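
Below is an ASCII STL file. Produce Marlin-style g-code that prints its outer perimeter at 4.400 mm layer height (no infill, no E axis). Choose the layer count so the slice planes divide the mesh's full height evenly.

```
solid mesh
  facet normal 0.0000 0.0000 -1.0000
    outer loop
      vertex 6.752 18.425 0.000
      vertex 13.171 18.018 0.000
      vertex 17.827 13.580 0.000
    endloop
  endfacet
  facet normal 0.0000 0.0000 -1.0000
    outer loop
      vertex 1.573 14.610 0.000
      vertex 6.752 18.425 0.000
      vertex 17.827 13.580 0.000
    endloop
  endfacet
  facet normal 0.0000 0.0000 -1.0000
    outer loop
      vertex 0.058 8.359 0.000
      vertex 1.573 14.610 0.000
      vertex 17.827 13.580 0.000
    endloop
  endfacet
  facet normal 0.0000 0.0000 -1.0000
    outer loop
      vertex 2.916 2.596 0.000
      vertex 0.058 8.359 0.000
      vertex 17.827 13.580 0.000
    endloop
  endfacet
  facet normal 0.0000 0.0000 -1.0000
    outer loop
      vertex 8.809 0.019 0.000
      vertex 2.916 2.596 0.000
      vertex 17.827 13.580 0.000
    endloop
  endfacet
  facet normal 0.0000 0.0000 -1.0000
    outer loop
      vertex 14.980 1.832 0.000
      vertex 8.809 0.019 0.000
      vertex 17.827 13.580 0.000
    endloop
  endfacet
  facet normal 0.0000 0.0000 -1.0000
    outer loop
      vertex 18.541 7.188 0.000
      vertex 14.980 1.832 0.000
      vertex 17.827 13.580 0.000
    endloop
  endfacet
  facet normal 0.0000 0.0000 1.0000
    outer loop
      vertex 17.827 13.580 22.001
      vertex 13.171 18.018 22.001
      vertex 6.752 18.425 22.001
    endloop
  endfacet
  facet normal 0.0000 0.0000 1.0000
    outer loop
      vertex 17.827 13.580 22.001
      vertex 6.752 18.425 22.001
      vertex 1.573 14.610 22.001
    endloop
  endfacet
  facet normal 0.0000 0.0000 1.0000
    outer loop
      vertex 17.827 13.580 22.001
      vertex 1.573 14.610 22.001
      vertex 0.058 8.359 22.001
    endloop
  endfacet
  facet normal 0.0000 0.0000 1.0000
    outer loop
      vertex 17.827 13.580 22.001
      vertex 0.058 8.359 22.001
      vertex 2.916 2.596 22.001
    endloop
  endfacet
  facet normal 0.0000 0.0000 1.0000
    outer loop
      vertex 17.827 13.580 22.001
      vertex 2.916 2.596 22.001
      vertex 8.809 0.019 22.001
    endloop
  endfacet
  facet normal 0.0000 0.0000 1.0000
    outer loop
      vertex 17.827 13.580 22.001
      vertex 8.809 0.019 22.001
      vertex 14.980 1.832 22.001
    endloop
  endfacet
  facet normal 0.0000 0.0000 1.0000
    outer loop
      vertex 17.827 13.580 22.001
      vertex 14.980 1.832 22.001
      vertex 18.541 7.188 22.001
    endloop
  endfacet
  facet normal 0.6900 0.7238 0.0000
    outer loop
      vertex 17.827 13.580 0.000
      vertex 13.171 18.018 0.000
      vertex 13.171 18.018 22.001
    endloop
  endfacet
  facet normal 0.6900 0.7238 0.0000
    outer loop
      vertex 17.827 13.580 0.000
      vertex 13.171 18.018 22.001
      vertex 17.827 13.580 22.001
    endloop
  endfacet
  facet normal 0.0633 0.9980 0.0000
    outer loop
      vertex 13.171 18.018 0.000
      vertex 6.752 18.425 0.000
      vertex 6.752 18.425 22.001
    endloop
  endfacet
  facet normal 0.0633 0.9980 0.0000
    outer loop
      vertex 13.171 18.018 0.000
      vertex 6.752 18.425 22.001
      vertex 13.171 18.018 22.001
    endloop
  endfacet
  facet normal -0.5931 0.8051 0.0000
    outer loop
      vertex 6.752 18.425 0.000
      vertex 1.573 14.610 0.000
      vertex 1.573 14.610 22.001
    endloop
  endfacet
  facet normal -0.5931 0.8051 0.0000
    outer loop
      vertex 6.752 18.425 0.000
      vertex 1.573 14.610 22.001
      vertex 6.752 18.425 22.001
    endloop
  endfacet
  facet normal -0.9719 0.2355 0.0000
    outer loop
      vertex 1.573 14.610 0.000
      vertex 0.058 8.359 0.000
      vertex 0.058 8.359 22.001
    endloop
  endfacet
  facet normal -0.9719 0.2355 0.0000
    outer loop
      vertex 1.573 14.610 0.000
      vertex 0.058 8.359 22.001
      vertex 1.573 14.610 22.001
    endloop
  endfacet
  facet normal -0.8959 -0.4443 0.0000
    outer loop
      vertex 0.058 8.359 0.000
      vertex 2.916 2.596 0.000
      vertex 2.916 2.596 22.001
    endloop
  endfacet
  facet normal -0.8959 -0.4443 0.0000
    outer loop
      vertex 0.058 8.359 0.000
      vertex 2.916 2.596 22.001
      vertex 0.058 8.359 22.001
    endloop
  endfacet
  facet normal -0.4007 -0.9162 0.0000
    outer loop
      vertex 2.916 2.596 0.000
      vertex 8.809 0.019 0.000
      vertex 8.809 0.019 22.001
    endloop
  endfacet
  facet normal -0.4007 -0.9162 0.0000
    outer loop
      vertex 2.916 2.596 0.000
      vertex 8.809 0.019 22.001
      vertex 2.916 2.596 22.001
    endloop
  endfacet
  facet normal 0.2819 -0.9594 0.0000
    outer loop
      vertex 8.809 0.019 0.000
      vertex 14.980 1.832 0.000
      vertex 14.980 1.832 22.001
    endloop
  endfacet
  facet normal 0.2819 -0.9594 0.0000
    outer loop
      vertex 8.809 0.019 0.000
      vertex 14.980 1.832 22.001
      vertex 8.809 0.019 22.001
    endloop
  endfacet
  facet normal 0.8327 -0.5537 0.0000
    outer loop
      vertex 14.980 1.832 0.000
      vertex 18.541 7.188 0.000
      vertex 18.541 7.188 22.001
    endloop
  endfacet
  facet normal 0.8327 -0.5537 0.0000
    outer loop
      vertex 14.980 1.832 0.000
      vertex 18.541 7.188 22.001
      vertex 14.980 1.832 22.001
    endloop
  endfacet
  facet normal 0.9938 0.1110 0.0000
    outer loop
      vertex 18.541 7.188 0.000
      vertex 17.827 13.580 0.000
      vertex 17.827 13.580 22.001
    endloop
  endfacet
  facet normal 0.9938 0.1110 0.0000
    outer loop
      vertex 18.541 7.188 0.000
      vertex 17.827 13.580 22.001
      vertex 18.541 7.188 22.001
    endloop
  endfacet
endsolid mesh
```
; perimeter-only toolpath
G21 ; units = mm
G90 ; absolute positioning
G28 ; home
; layer 1
G0 Z4.400
G0 X17.827 Y13.580
G1 X13.171 Y18.018
G1 X6.752 Y18.425
G1 X1.573 Y14.610
G1 X0.058 Y8.359
G1 X2.916 Y2.596
G1 X8.809 Y0.019
G1 X14.980 Y1.832
G1 X18.541 Y7.188
G1 X17.827 Y13.580
; layer 2
G0 Z8.800
G0 X17.827 Y13.580
G1 X13.171 Y18.018
G1 X6.752 Y18.425
G1 X1.573 Y14.610
G1 X0.058 Y8.359
G1 X2.916 Y2.596
G1 X8.809 Y0.019
G1 X14.980 Y1.832
G1 X18.541 Y7.188
G1 X17.827 Y13.580
; layer 3
G0 Z13.201
G0 X17.827 Y13.580
G1 X13.171 Y18.018
G1 X6.752 Y18.425
G1 X1.573 Y14.610
G1 X0.058 Y8.359
G1 X2.916 Y2.596
G1 X8.809 Y0.019
G1 X14.980 Y1.832
G1 X18.541 Y7.188
G1 X17.827 Y13.580
; layer 4
G0 Z17.601
G0 X17.827 Y13.580
G1 X13.171 Y18.018
G1 X6.752 Y18.425
G1 X1.573 Y14.610
G1 X0.058 Y8.359
G1 X2.916 Y2.596
G1 X8.809 Y0.019
G1 X14.980 Y1.832
G1 X18.541 Y7.188
G1 X17.827 Y13.580
; layer 5
G0 Z22.001
G0 X17.827 Y13.580
G1 X13.171 Y18.018
G1 X6.752 Y18.425
G1 X1.573 Y14.610
G1 X0.058 Y8.359
G1 X2.916 Y2.596
G1 X8.809 Y0.019
G1 X14.980 Y1.832
G1 X18.541 Y7.188
G1 X17.827 Y13.580
M2 ; end

The solid is a regular 9-sided prism (a cylinder approximated with 9 flat sides), circumscribed radius ≈ 9.4 mm, height ≈ 22 mm. Slicing at Δz = 4.400 mm — 5 equal slices spanning the solid's height, so layer i sits at z = i·h/5 — gives 5 non-empty perimeters. Each is a 9-segment closed polygon; G0 lifts to the layer z and rapids to the start vertex, then G1 traces the edges.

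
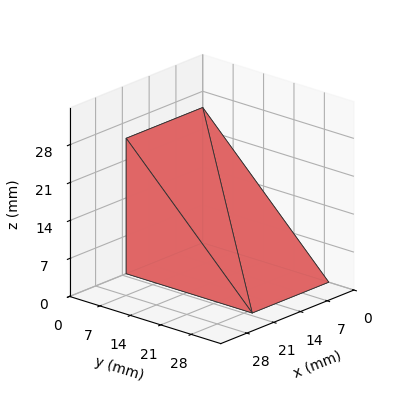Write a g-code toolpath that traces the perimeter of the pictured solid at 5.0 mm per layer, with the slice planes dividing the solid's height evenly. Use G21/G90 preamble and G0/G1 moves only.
Reading the render: the shape is a wedge (ramp): 20 × 29 mm base, rising to 25 mm along the y=0 edge and sloping linearly to z=0 at y=29 (dimensions read to the nearest mm from the axis ticks). For the g-code, the solid's height is divided into equal slices at the stated Δz and each level perimeter traced with G1 moves after a G0 lift.

; perimeter-only toolpath
G21 ; units = mm
G90 ; absolute positioning
G28 ; home
; layer 1
G0 Z5.0
G0 X0.0 Y0.0
G1 X20.0 Y0.0
G1 X20.0 Y23.2
G1 X0.0 Y23.2
G1 X0.0 Y0.0
; layer 2
G0 Z10.0
G0 X0.0 Y0.0
G1 X20.0 Y0.0
G1 X20.0 Y17.4
G1 X0.0 Y17.4
G1 X0.0 Y0.0
; layer 3
G0 Z15.0
G0 X0.0 Y0.0
G1 X20.0 Y0.0
G1 X20.0 Y11.6
G1 X0.0 Y11.6
G1 X0.0 Y0.0
; layer 4
G0 Z20.0
G0 X0.0 Y0.0
G1 X20.0 Y0.0
G1 X20.0 Y5.8
G1 X0.0 Y5.8
G1 X0.0 Y0.0
M2 ; end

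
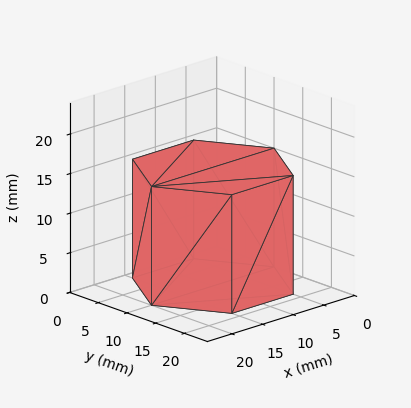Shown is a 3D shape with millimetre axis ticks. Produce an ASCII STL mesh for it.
Reading the render: the shape is a regular 6-sided prism (a cylinder approximated with 6 flat sides), circumscribed radius ≈ 10 mm, height ≈ 15 mm (dimensions read to the nearest mm from the axis ticks). For the STL, each face is triangulated and given an outward normal.

solid part
  facet normal 0.0000 0.0000 -1.0000
    outer loop
      vertex 5.00 18.66 0.00
      vertex 15.00 18.66 0.00
      vertex 20.00 10.00 0.00
    endloop
  endfacet
  facet normal 0.0000 0.0000 -1.0000
    outer loop
      vertex 0.00 10.00 0.00
      vertex 5.00 18.66 0.00
      vertex 20.00 10.00 0.00
    endloop
  endfacet
  facet normal 0.0000 0.0000 -1.0000
    outer loop
      vertex 5.00 1.34 0.00
      vertex 0.00 10.00 0.00
      vertex 20.00 10.00 0.00
    endloop
  endfacet
  facet normal 0.0000 0.0000 -1.0000
    outer loop
      vertex 15.00 1.34 0.00
      vertex 5.00 1.34 0.00
      vertex 20.00 10.00 0.00
    endloop
  endfacet
  facet normal 0.0000 0.0000 1.0000
    outer loop
      vertex 20.00 10.00 15.00
      vertex 15.00 18.66 15.00
      vertex 5.00 18.66 15.00
    endloop
  endfacet
  facet normal 0.0000 0.0000 1.0000
    outer loop
      vertex 20.00 10.00 15.00
      vertex 5.00 18.66 15.00
      vertex 0.00 10.00 15.00
    endloop
  endfacet
  facet normal 0.0000 0.0000 1.0000
    outer loop
      vertex 20.00 10.00 15.00
      vertex 0.00 10.00 15.00
      vertex 5.00 1.34 15.00
    endloop
  endfacet
  facet normal 0.0000 0.0000 1.0000
    outer loop
      vertex 20.00 10.00 15.00
      vertex 5.00 1.34 15.00
      vertex 15.00 1.34 15.00
    endloop
  endfacet
  facet normal 0.8660 0.5000 0.0000
    outer loop
      vertex 20.00 10.00 0.00
      vertex 15.00 18.66 0.00
      vertex 15.00 18.66 15.00
    endloop
  endfacet
  facet normal 0.8660 0.5000 0.0000
    outer loop
      vertex 20.00 10.00 0.00
      vertex 15.00 18.66 15.00
      vertex 20.00 10.00 15.00
    endloop
  endfacet
  facet normal 0.0000 1.0000 0.0000
    outer loop
      vertex 15.00 18.66 0.00
      vertex 5.00 18.66 0.00
      vertex 5.00 18.66 15.00
    endloop
  endfacet
  facet normal 0.0000 1.0000 0.0000
    outer loop
      vertex 15.00 18.66 0.00
      vertex 5.00 18.66 15.00
      vertex 15.00 18.66 15.00
    endloop
  endfacet
  facet normal -0.8660 0.5000 0.0000
    outer loop
      vertex 5.00 18.66 0.00
      vertex 0.00 10.00 0.00
      vertex 0.00 10.00 15.00
    endloop
  endfacet
  facet normal -0.8660 0.5000 0.0000
    outer loop
      vertex 5.00 18.66 0.00
      vertex 0.00 10.00 15.00
      vertex 5.00 18.66 15.00
    endloop
  endfacet
  facet normal -0.8660 -0.5000 0.0000
    outer loop
      vertex 0.00 10.00 0.00
      vertex 5.00 1.34 0.00
      vertex 5.00 1.34 15.00
    endloop
  endfacet
  facet normal -0.8660 -0.5000 0.0000
    outer loop
      vertex 0.00 10.00 0.00
      vertex 5.00 1.34 15.00
      vertex 0.00 10.00 15.00
    endloop
  endfacet
  facet normal 0.0000 -1.0000 0.0000
    outer loop
      vertex 5.00 1.34 0.00
      vertex 15.00 1.34 0.00
      vertex 15.00 1.34 15.00
    endloop
  endfacet
  facet normal 0.0000 -1.0000 0.0000
    outer loop
      vertex 5.00 1.34 0.00
      vertex 15.00 1.34 15.00
      vertex 5.00 1.34 15.00
    endloop
  endfacet
  facet normal 0.8660 -0.5000 0.0000
    outer loop
      vertex 15.00 1.34 0.00
      vertex 20.00 10.00 0.00
      vertex 20.00 10.00 15.00
    endloop
  endfacet
  facet normal 0.8660 -0.5000 0.0000
    outer loop
      vertex 15.00 1.34 0.00
      vertex 20.00 10.00 15.00
      vertex 15.00 1.34 15.00
    endloop
  endfacet
endsolid part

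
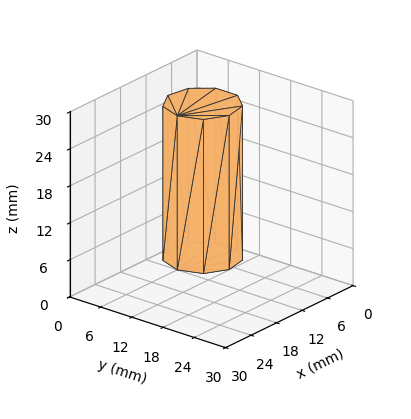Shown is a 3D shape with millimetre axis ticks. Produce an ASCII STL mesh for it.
Reading the render: the shape is a regular 9-sided prism (a cylinder approximated with 9 flat sides), circumscribed radius ≈ 6 mm, height ≈ 25 mm (dimensions read to the nearest mm from the axis ticks). For the STL, each face is triangulated and given an outward normal.

solid part
  facet normal 0.0000 0.0000 -1.0000
    outer loop
      vertex 7.0 11.9 0.0
      vertex 10.6 9.9 0.0
      vertex 12.0 6.0 0.0
    endloop
  endfacet
  facet normal 0.0000 0.0000 -1.0000
    outer loop
      vertex 3.0 11.2 0.0
      vertex 7.0 11.9 0.0
      vertex 12.0 6.0 0.0
    endloop
  endfacet
  facet normal 0.0000 0.0000 -1.0000
    outer loop
      vertex 0.4 8.1 0.0
      vertex 3.0 11.2 0.0
      vertex 12.0 6.0 0.0
    endloop
  endfacet
  facet normal 0.0000 0.0000 -1.0000
    outer loop
      vertex 0.4 3.9 0.0
      vertex 0.4 8.1 0.0
      vertex 12.0 6.0 0.0
    endloop
  endfacet
  facet normal 0.0000 0.0000 -1.0000
    outer loop
      vertex 3.0 0.8 0.0
      vertex 0.4 3.9 0.0
      vertex 12.0 6.0 0.0
    endloop
  endfacet
  facet normal 0.0000 0.0000 -1.0000
    outer loop
      vertex 7.0 0.1 0.0
      vertex 3.0 0.8 0.0
      vertex 12.0 6.0 0.0
    endloop
  endfacet
  facet normal 0.0000 0.0000 -1.0000
    outer loop
      vertex 10.6 2.1 0.0
      vertex 7.0 0.1 0.0
      vertex 12.0 6.0 0.0
    endloop
  endfacet
  facet normal 0.0000 0.0000 1.0000
    outer loop
      vertex 12.0 6.0 25.0
      vertex 10.6 9.9 25.0
      vertex 7.0 11.9 25.0
    endloop
  endfacet
  facet normal 0.0000 0.0000 1.0000
    outer loop
      vertex 12.0 6.0 25.0
      vertex 7.0 11.9 25.0
      vertex 3.0 11.2 25.0
    endloop
  endfacet
  facet normal 0.0000 0.0000 1.0000
    outer loop
      vertex 12.0 6.0 25.0
      vertex 3.0 11.2 25.0
      vertex 0.4 8.1 25.0
    endloop
  endfacet
  facet normal 0.0000 0.0000 1.0000
    outer loop
      vertex 12.0 6.0 25.0
      vertex 0.4 8.1 25.0
      vertex 0.4 3.9 25.0
    endloop
  endfacet
  facet normal 0.0000 0.0000 1.0000
    outer loop
      vertex 12.0 6.0 25.0
      vertex 0.4 3.9 25.0
      vertex 3.0 0.8 25.0
    endloop
  endfacet
  facet normal 0.0000 0.0000 1.0000
    outer loop
      vertex 12.0 6.0 25.0
      vertex 3.0 0.8 25.0
      vertex 7.0 0.1 25.0
    endloop
  endfacet
  facet normal 0.0000 0.0000 1.0000
    outer loop
      vertex 12.0 6.0 25.0
      vertex 7.0 0.1 25.0
      vertex 10.6 2.1 25.0
    endloop
  endfacet
  facet normal 0.9412 0.3379 0.0000
    outer loop
      vertex 12.0 6.0 0.0
      vertex 10.6 9.9 0.0
      vertex 10.6 9.9 25.0
    endloop
  endfacet
  facet normal 0.9412 0.3379 0.0000
    outer loop
      vertex 12.0 6.0 0.0
      vertex 10.6 9.9 25.0
      vertex 12.0 6.0 25.0
    endloop
  endfacet
  facet normal 0.4856 0.8742 0.0000
    outer loop
      vertex 10.6 9.9 0.0
      vertex 7.0 11.9 0.0
      vertex 7.0 11.9 25.0
    endloop
  endfacet
  facet normal 0.4856 0.8742 0.0000
    outer loop
      vertex 10.6 9.9 0.0
      vertex 7.0 11.9 25.0
      vertex 10.6 9.9 25.0
    endloop
  endfacet
  facet normal -0.1724 0.9850 0.0000
    outer loop
      vertex 7.0 11.9 0.0
      vertex 3.0 11.2 0.0
      vertex 3.0 11.2 25.0
    endloop
  endfacet
  facet normal -0.1724 0.9850 0.0000
    outer loop
      vertex 7.0 11.9 0.0
      vertex 3.0 11.2 25.0
      vertex 7.0 11.9 25.0
    endloop
  endfacet
  facet normal -0.7662 0.6426 0.0000
    outer loop
      vertex 3.0 11.2 0.0
      vertex 0.4 8.1 0.0
      vertex 0.4 8.1 25.0
    endloop
  endfacet
  facet normal -0.7662 0.6426 0.0000
    outer loop
      vertex 3.0 11.2 0.0
      vertex 0.4 8.1 25.0
      vertex 3.0 11.2 25.0
    endloop
  endfacet
  facet normal -1.0000 0.0000 0.0000
    outer loop
      vertex 0.4 8.1 0.0
      vertex 0.4 3.9 0.0
      vertex 0.4 3.9 25.0
    endloop
  endfacet
  facet normal -1.0000 0.0000 0.0000
    outer loop
      vertex 0.4 8.1 0.0
      vertex 0.4 3.9 25.0
      vertex 0.4 8.1 25.0
    endloop
  endfacet
  facet normal -0.7662 -0.6426 0.0000
    outer loop
      vertex 0.4 3.9 0.0
      vertex 3.0 0.8 0.0
      vertex 3.0 0.8 25.0
    endloop
  endfacet
  facet normal -0.7662 -0.6426 0.0000
    outer loop
      vertex 0.4 3.9 0.0
      vertex 3.0 0.8 25.0
      vertex 0.4 3.9 25.0
    endloop
  endfacet
  facet normal -0.1724 -0.9850 0.0000
    outer loop
      vertex 3.0 0.8 0.0
      vertex 7.0 0.1 0.0
      vertex 7.0 0.1 25.0
    endloop
  endfacet
  facet normal -0.1724 -0.9850 0.0000
    outer loop
      vertex 3.0 0.8 0.0
      vertex 7.0 0.1 25.0
      vertex 3.0 0.8 25.0
    endloop
  endfacet
  facet normal 0.4856 -0.8742 0.0000
    outer loop
      vertex 7.0 0.1 0.0
      vertex 10.6 2.1 0.0
      vertex 10.6 2.1 25.0
    endloop
  endfacet
  facet normal 0.4856 -0.8742 0.0000
    outer loop
      vertex 7.0 0.1 0.0
      vertex 10.6 2.1 25.0
      vertex 7.0 0.1 25.0
    endloop
  endfacet
  facet normal 0.9412 -0.3379 0.0000
    outer loop
      vertex 10.6 2.1 0.0
      vertex 12.0 6.0 0.0
      vertex 12.0 6.0 25.0
    endloop
  endfacet
  facet normal 0.9412 -0.3379 0.0000
    outer loop
      vertex 10.6 2.1 0.0
      vertex 12.0 6.0 25.0
      vertex 10.6 2.1 25.0
    endloop
  endfacet
endsolid part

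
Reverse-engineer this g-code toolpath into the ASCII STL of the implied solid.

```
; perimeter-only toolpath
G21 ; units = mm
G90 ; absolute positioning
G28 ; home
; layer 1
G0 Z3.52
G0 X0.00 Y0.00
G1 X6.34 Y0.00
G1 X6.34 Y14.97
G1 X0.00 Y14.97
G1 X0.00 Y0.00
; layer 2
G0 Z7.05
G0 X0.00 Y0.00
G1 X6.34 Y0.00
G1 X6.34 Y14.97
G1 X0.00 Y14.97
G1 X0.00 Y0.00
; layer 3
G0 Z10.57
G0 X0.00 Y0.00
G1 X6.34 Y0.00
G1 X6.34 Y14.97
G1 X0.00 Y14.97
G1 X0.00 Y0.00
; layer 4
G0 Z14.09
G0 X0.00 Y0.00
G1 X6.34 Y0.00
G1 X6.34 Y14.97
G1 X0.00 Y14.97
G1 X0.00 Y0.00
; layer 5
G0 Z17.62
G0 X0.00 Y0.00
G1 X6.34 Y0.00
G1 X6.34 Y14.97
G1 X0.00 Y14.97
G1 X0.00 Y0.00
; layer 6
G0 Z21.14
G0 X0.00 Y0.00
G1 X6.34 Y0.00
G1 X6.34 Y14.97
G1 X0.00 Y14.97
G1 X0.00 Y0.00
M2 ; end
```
solid part
  facet normal 0.0000 0.0000 -1.0000
    outer loop
      vertex 6.34 14.97 0.00
      vertex 6.34 0.00 0.00
      vertex 0.00 0.00 0.00
    endloop
  endfacet
  facet normal 0.0000 0.0000 -1.0000
    outer loop
      vertex 0.00 14.97 0.00
      vertex 6.34 14.97 0.00
      vertex 0.00 0.00 0.00
    endloop
  endfacet
  facet normal 0.0000 0.0000 1.0000
    outer loop
      vertex 0.00 0.00 21.14
      vertex 6.34 0.00 21.14
      vertex 6.34 14.97 21.14
    endloop
  endfacet
  facet normal 0.0000 0.0000 1.0000
    outer loop
      vertex 0.00 0.00 21.14
      vertex 6.34 14.97 21.14
      vertex 0.00 14.97 21.14
    endloop
  endfacet
  facet normal 0.0000 -1.0000 0.0000
    outer loop
      vertex 0.00 0.00 0.00
      vertex 6.34 0.00 0.00
      vertex 6.34 0.00 21.14
    endloop
  endfacet
  facet normal 0.0000 -1.0000 0.0000
    outer loop
      vertex 0.00 0.00 0.00
      vertex 6.34 0.00 21.14
      vertex 0.00 0.00 21.14
    endloop
  endfacet
  facet normal 0.0000 1.0000 0.0000
    outer loop
      vertex 6.34 14.97 21.14
      vertex 6.34 14.97 0.00
      vertex 0.00 14.97 0.00
    endloop
  endfacet
  facet normal 0.0000 1.0000 0.0000
    outer loop
      vertex 0.00 14.97 21.14
      vertex 6.34 14.97 21.14
      vertex 0.00 14.97 0.00
    endloop
  endfacet
  facet normal -1.0000 0.0000 0.0000
    outer loop
      vertex 0.00 14.97 21.14
      vertex 0.00 14.97 0.00
      vertex 0.00 0.00 0.00
    endloop
  endfacet
  facet normal -1.0000 0.0000 0.0000
    outer loop
      vertex 0.00 0.00 21.14
      vertex 0.00 14.97 21.14
      vertex 0.00 0.00 0.00
    endloop
  endfacet
  facet normal 1.0000 0.0000 0.0000
    outer loop
      vertex 6.34 0.00 0.00
      vertex 6.34 14.97 0.00
      vertex 6.34 14.97 21.14
    endloop
  endfacet
  facet normal 1.0000 0.0000 0.0000
    outer loop
      vertex 6.34 0.00 0.00
      vertex 6.34 14.97 21.14
      vertex 6.34 0.00 21.14
    endloop
  endfacet
endsolid part

The G0 Z moves step by Δz≈3.52 mm. Every layer's G1 loop is the same polygon, so the solid is a straight extrusion of it from z=0 to z≈21.1. Closing with flat bottom and top caps and triangulating gives 12 facets — a rectangular box, roughly 6.34 × 15 mm footprint and 21.1 mm tall.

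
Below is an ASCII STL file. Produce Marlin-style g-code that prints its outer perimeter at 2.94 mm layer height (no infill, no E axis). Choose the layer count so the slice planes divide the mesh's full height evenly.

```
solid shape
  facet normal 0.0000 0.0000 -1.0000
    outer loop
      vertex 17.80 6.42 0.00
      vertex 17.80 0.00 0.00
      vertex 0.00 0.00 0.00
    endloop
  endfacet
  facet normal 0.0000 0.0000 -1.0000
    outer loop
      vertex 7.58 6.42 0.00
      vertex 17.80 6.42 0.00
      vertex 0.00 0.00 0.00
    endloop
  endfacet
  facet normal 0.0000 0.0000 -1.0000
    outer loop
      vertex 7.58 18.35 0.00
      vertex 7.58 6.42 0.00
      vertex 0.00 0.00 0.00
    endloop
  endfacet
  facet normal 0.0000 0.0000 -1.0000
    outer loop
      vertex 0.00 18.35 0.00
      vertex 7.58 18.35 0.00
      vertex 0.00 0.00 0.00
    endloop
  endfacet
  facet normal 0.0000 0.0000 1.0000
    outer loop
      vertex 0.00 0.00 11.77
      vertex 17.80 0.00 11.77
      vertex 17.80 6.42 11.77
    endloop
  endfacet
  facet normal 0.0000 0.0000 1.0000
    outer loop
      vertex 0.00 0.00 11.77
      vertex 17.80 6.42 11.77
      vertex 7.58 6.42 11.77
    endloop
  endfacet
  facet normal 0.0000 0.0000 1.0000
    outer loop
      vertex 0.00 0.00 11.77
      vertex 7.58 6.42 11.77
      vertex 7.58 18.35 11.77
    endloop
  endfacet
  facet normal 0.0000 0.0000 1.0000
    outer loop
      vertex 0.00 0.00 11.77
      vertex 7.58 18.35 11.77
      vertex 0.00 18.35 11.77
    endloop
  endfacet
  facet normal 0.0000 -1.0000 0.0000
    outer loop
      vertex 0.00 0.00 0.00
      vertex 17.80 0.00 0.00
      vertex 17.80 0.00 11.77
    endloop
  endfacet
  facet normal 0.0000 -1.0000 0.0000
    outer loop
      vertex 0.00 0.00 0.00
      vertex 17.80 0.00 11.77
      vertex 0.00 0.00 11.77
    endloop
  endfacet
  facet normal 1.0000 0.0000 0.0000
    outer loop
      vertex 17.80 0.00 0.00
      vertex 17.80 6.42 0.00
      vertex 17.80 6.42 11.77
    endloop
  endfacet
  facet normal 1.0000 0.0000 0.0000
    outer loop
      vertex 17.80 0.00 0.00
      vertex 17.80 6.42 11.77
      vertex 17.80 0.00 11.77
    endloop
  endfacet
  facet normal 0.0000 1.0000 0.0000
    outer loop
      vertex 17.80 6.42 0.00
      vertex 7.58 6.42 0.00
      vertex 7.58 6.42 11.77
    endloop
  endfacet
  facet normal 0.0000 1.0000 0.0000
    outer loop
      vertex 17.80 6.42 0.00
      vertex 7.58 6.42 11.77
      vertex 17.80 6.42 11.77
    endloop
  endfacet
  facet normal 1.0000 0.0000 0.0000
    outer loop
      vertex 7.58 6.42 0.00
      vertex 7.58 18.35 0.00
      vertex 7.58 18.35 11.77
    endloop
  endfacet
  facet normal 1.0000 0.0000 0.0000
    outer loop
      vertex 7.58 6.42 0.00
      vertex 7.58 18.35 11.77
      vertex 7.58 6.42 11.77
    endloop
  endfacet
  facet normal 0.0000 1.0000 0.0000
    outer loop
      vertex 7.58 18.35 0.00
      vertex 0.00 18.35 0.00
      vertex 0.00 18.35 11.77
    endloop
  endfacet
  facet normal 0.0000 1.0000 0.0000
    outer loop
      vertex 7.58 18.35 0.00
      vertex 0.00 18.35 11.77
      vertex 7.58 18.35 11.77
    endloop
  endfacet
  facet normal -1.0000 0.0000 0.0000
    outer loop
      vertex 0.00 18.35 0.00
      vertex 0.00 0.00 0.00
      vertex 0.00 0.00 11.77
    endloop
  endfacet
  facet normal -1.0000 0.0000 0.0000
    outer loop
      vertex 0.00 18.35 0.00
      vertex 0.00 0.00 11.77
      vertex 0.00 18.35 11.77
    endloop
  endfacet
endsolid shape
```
; perimeter-only toolpath
G21 ; units = mm
G90 ; absolute positioning
G28 ; home
; layer 1
G0 Z2.94
G0 X0.00 Y0.00
G1 X17.80 Y0.00
G1 X17.80 Y6.42
G1 X7.58 Y6.42
G1 X7.58 Y18.35
G1 X0.00 Y18.35
G1 X0.00 Y0.00
; layer 2
G0 Z5.88
G0 X0.00 Y0.00
G1 X17.80 Y0.00
G1 X17.80 Y6.42
G1 X7.58 Y6.42
G1 X7.58 Y18.35
G1 X0.00 Y18.35
G1 X0.00 Y0.00
; layer 3
G0 Z8.83
G0 X0.00 Y0.00
G1 X17.80 Y0.00
G1 X17.80 Y6.42
G1 X7.58 Y6.42
G1 X7.58 Y18.35
G1 X0.00 Y18.35
G1 X0.00 Y0.00
; layer 4
G0 Z11.77
G0 X0.00 Y0.00
G1 X17.80 Y0.00
G1 X17.80 Y6.42
G1 X7.58 Y6.42
G1 X7.58 Y18.35
G1 X0.00 Y18.35
G1 X0.00 Y0.00
M2 ; end

The solid is an L-shaped prism: outer 17.8 × 18.4 mm, arm thicknesses ≈ 6.42 mm (horizontal) and 7.58 mm (vertical), extruded 11.8 mm in z. Slicing at Δz = 2.94 mm — 4 equal slices spanning the solid's height, so layer i sits at z = i·h/4 — gives 4 non-empty perimeters. Each is a 6-segment closed polygon; G0 lifts to the layer z and rapids to the start vertex, then G1 traces the edges.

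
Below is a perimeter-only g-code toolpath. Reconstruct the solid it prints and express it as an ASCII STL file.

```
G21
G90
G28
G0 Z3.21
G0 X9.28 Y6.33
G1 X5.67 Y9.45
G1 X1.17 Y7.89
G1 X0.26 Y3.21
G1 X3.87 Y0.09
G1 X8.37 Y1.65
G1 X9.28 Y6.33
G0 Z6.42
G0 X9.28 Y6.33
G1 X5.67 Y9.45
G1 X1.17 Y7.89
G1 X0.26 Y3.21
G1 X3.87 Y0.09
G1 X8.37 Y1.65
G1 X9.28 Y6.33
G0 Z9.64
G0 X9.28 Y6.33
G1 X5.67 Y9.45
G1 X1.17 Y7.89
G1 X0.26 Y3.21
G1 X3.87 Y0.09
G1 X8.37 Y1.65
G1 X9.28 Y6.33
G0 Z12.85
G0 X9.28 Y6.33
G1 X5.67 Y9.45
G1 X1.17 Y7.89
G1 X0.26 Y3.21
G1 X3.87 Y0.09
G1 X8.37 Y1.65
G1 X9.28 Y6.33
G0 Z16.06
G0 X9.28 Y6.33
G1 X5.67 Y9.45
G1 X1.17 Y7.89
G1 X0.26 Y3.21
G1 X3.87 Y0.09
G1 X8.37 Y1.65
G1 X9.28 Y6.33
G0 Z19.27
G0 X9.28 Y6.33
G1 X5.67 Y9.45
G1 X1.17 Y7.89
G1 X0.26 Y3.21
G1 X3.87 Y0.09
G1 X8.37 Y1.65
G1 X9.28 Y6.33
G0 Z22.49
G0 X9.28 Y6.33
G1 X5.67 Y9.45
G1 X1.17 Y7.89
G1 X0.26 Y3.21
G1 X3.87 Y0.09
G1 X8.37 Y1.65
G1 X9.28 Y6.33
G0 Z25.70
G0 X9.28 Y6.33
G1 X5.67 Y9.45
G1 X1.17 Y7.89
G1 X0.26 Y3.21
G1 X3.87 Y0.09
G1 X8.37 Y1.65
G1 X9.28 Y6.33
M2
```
solid part
  facet normal 0.0000 0.0000 -1.0000
    outer loop
      vertex 1.17 7.89 0.00
      vertex 5.67 9.45 0.00
      vertex 9.28 6.33 0.00
    endloop
  endfacet
  facet normal 0.0000 0.0000 -1.0000
    outer loop
      vertex 0.26 3.21 0.00
      vertex 1.17 7.89 0.00
      vertex 9.28 6.33 0.00
    endloop
  endfacet
  facet normal 0.0000 0.0000 -1.0000
    outer loop
      vertex 3.87 0.09 0.00
      vertex 0.26 3.21 0.00
      vertex 9.28 6.33 0.00
    endloop
  endfacet
  facet normal 0.0000 0.0000 -1.0000
    outer loop
      vertex 8.37 1.65 0.00
      vertex 3.87 0.09 0.00
      vertex 9.28 6.33 0.00
    endloop
  endfacet
  facet normal 0.0000 0.0000 1.0000
    outer loop
      vertex 9.28 6.33 25.70
      vertex 5.67 9.45 25.70
      vertex 1.17 7.89 25.70
    endloop
  endfacet
  facet normal 0.0000 0.0000 1.0000
    outer loop
      vertex 9.28 6.33 25.70
      vertex 1.17 7.89 25.70
      vertex 0.26 3.21 25.70
    endloop
  endfacet
  facet normal 0.0000 0.0000 1.0000
    outer loop
      vertex 9.28 6.33 25.70
      vertex 0.26 3.21 25.70
      vertex 3.87 0.09 25.70
    endloop
  endfacet
  facet normal 0.0000 0.0000 1.0000
    outer loop
      vertex 9.28 6.33 25.70
      vertex 3.87 0.09 25.70
      vertex 8.37 1.65 25.70
    endloop
  endfacet
  facet normal 0.6539 0.7566 0.0000
    outer loop
      vertex 9.28 6.33 0.00
      vertex 5.67 9.45 0.00
      vertex 5.67 9.45 25.70
    endloop
  endfacet
  facet normal 0.6539 0.7566 0.0000
    outer loop
      vertex 9.28 6.33 0.00
      vertex 5.67 9.45 25.70
      vertex 9.28 6.33 25.70
    endloop
  endfacet
  facet normal -0.3275 0.9448 0.0000
    outer loop
      vertex 5.67 9.45 0.00
      vertex 1.17 7.89 0.00
      vertex 1.17 7.89 25.70
    endloop
  endfacet
  facet normal -0.3275 0.9448 0.0000
    outer loop
      vertex 5.67 9.45 0.00
      vertex 1.17 7.89 25.70
      vertex 5.67 9.45 25.70
    endloop
  endfacet
  facet normal -0.9816 0.1909 0.0000
    outer loop
      vertex 1.17 7.89 0.00
      vertex 0.26 3.21 0.00
      vertex 0.26 3.21 25.70
    endloop
  endfacet
  facet normal -0.9816 0.1909 0.0000
    outer loop
      vertex 1.17 7.89 0.00
      vertex 0.26 3.21 25.70
      vertex 1.17 7.89 25.70
    endloop
  endfacet
  facet normal -0.6539 -0.7566 0.0000
    outer loop
      vertex 0.26 3.21 0.00
      vertex 3.87 0.09 0.00
      vertex 3.87 0.09 25.70
    endloop
  endfacet
  facet normal -0.6539 -0.7566 0.0000
    outer loop
      vertex 0.26 3.21 0.00
      vertex 3.87 0.09 25.70
      vertex 0.26 3.21 25.70
    endloop
  endfacet
  facet normal 0.3275 -0.9448 0.0000
    outer loop
      vertex 3.87 0.09 0.00
      vertex 8.37 1.65 0.00
      vertex 8.37 1.65 25.70
    endloop
  endfacet
  facet normal 0.3275 -0.9448 0.0000
    outer loop
      vertex 3.87 0.09 0.00
      vertex 8.37 1.65 25.70
      vertex 3.87 0.09 25.70
    endloop
  endfacet
  facet normal 0.9816 -0.1909 0.0000
    outer loop
      vertex 8.37 1.65 0.00
      vertex 9.28 6.33 0.00
      vertex 9.28 6.33 25.70
    endloop
  endfacet
  facet normal 0.9816 -0.1909 0.0000
    outer loop
      vertex 8.37 1.65 0.00
      vertex 9.28 6.33 25.70
      vertex 8.37 1.65 25.70
    endloop
  endfacet
endsolid part

The G0 Z moves step by Δz≈3.21 mm. Every layer's G1 loop is the same polygon, so the solid is a straight extrusion of it from z=0 to z≈25.7. Closing with flat bottom and top caps and triangulating gives 20 facets — a regular 6-sided prism (a cylinder approximated with 6 flat sides), circumscribed radius ≈ 4.77 mm, height ≈ 25.7 mm.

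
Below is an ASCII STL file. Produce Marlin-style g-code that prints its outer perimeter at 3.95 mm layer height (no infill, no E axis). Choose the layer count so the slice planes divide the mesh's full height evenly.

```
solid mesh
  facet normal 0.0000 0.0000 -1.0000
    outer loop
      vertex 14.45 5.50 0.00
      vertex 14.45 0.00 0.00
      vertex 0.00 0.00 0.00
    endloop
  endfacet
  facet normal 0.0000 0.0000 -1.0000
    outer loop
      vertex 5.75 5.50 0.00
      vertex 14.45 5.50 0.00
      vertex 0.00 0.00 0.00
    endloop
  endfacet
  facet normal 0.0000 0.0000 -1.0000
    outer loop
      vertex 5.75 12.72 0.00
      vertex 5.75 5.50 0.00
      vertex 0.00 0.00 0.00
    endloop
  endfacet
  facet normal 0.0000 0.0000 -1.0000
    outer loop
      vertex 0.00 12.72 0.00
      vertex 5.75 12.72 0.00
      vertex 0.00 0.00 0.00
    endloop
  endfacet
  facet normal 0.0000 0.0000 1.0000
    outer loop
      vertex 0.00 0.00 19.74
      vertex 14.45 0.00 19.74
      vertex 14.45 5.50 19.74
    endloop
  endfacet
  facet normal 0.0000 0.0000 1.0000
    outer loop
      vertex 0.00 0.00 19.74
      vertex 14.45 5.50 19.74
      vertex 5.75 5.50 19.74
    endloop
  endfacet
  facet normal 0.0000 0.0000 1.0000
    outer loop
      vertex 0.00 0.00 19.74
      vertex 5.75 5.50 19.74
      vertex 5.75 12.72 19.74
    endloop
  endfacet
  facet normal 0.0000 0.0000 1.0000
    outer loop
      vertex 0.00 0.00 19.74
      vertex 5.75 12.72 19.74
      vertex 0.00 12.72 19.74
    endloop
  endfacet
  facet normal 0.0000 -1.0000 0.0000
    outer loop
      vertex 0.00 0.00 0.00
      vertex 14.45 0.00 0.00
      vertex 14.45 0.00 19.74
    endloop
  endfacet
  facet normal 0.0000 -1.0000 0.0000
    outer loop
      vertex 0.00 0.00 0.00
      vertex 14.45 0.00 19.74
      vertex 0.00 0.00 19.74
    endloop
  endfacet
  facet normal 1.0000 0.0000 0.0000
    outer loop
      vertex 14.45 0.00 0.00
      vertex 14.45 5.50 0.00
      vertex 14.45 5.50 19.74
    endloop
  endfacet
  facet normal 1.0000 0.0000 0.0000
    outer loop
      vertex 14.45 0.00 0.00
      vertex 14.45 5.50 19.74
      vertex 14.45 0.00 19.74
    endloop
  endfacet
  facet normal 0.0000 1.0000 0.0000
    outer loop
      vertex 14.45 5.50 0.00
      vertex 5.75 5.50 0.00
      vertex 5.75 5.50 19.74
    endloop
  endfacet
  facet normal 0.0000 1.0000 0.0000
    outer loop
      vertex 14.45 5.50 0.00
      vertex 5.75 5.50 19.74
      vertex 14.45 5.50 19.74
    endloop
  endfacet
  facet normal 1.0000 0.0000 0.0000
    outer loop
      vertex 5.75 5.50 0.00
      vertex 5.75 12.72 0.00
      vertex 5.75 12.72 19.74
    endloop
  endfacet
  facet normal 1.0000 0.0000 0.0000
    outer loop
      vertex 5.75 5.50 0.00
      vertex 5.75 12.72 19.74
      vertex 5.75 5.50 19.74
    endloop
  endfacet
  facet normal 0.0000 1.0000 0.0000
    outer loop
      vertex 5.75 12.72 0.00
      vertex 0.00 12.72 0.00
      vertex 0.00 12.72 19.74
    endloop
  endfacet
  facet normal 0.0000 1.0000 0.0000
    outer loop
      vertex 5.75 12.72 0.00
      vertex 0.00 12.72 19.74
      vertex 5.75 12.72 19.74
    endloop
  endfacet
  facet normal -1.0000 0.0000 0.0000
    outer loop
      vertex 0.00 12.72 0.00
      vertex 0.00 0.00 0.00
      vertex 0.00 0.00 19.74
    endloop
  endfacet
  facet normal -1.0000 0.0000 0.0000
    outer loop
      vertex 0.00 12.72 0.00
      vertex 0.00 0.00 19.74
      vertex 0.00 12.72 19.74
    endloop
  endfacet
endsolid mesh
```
; perimeter-only toolpath
G21 ; units = mm
G90 ; absolute positioning
G28 ; home
; layer 1
G0 Z3.95
G0 X0.00 Y0.00
G1 X14.45 Y0.00
G1 X14.45 Y5.50
G1 X5.75 Y5.50
G1 X5.75 Y12.72
G1 X0.00 Y12.72
G1 X0.00 Y0.00
; layer 2
G0 Z7.90
G0 X0.00 Y0.00
G1 X14.45 Y0.00
G1 X14.45 Y5.50
G1 X5.75 Y5.50
G1 X5.75 Y12.72
G1 X0.00 Y12.72
G1 X0.00 Y0.00
; layer 3
G0 Z11.84
G0 X0.00 Y0.00
G1 X14.45 Y0.00
G1 X14.45 Y5.50
G1 X5.75 Y5.50
G1 X5.75 Y12.72
G1 X0.00 Y12.72
G1 X0.00 Y0.00
; layer 4
G0 Z15.79
G0 X0.00 Y0.00
G1 X14.45 Y0.00
G1 X14.45 Y5.50
G1 X5.75 Y5.50
G1 X5.75 Y12.72
G1 X0.00 Y12.72
G1 X0.00 Y0.00
; layer 5
G0 Z19.74
G0 X0.00 Y0.00
G1 X14.45 Y0.00
G1 X14.45 Y5.50
G1 X5.75 Y5.50
G1 X5.75 Y12.72
G1 X0.00 Y12.72
G1 X0.00 Y0.00
M2 ; end

The solid is an L-shaped prism: outer 14.4 × 12.7 mm, arm thicknesses ≈ 5.5 mm (horizontal) and 5.75 mm (vertical), extruded 19.7 mm in z. Slicing at Δz = 3.95 mm — 5 equal slices spanning the solid's height, so layer i sits at z = i·h/5 — gives 5 non-empty perimeters. Each is a 6-segment closed polygon; G0 lifts to the layer z and rapids to the start vertex, then G1 traces the edges.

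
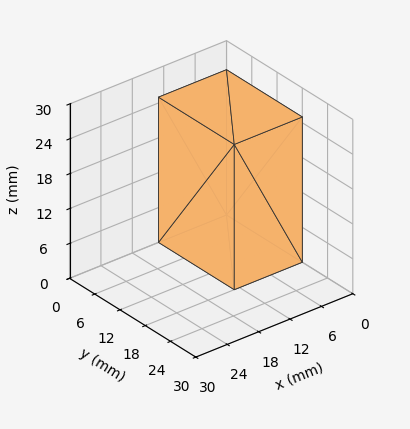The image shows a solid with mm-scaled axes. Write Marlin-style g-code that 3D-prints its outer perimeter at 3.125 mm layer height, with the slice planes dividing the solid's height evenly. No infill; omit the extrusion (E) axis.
Reading the render: the shape is a rectangular box, roughly 13 × 18 mm footprint and 25 mm tall (dimensions read to the nearest mm from the axis ticks). For the g-code, the solid's height is divided into equal slices at the stated Δz and each level perimeter traced with G1 moves after a G0 lift.

; perimeter-only toolpath
G21 ; units = mm
G90 ; absolute positioning
G28 ; home
; layer 1
G0 Z3.125
G0 X0.000 Y0.000
G1 X13.000 Y0.000
G1 X13.000 Y18.000
G1 X0.000 Y18.000
G1 X0.000 Y0.000
; layer 2
G0 Z6.250
G0 X0.000 Y0.000
G1 X13.000 Y0.000
G1 X13.000 Y18.000
G1 X0.000 Y18.000
G1 X0.000 Y0.000
; layer 3
G0 Z9.375
G0 X0.000 Y0.000
G1 X13.000 Y0.000
G1 X13.000 Y18.000
G1 X0.000 Y18.000
G1 X0.000 Y0.000
; layer 4
G0 Z12.500
G0 X0.000 Y0.000
G1 X13.000 Y0.000
G1 X13.000 Y18.000
G1 X0.000 Y18.000
G1 X0.000 Y0.000
; layer 5
G0 Z15.625
G0 X0.000 Y0.000
G1 X13.000 Y0.000
G1 X13.000 Y18.000
G1 X0.000 Y18.000
G1 X0.000 Y0.000
; layer 6
G0 Z18.750
G0 X0.000 Y0.000
G1 X13.000 Y0.000
G1 X13.000 Y18.000
G1 X0.000 Y18.000
G1 X0.000 Y0.000
; layer 7
G0 Z21.875
G0 X0.000 Y0.000
G1 X13.000 Y0.000
G1 X13.000 Y18.000
G1 X0.000 Y18.000
G1 X0.000 Y0.000
; layer 8
G0 Z25.000
G0 X0.000 Y0.000
G1 X13.000 Y0.000
G1 X13.000 Y18.000
G1 X0.000 Y18.000
G1 X0.000 Y0.000
M2 ; end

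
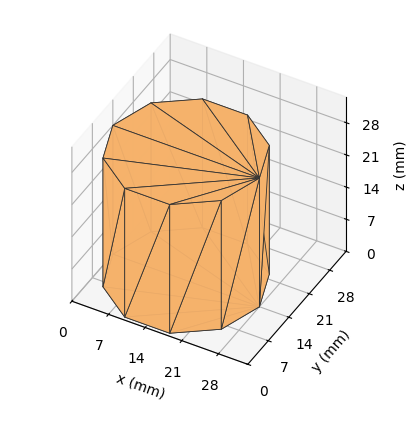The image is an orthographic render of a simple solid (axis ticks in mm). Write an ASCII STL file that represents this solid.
Reading the render: the shape is a regular 10-sided prism (a cylinder approximated with 10 flat sides), circumscribed radius ≈ 14 mm, height ≈ 28 mm (dimensions read to the nearest mm from the axis ticks). For the STL, each face is triangulated and given an outward normal.

solid part
  facet normal 0.0000 0.0000 -1.0000
    outer loop
      vertex 18.3 27.3 0.0
      vertex 25.3 22.2 0.0
      vertex 28.0 14.0 0.0
    endloop
  endfacet
  facet normal 0.0000 0.0000 -1.0000
    outer loop
      vertex 9.7 27.3 0.0
      vertex 18.3 27.3 0.0
      vertex 28.0 14.0 0.0
    endloop
  endfacet
  facet normal 0.0000 0.0000 -1.0000
    outer loop
      vertex 2.7 22.2 0.0
      vertex 9.7 27.3 0.0
      vertex 28.0 14.0 0.0
    endloop
  endfacet
  facet normal 0.0000 0.0000 -1.0000
    outer loop
      vertex 0.0 14.0 0.0
      vertex 2.7 22.2 0.0
      vertex 28.0 14.0 0.0
    endloop
  endfacet
  facet normal 0.0000 0.0000 -1.0000
    outer loop
      vertex 2.7 5.8 0.0
      vertex 0.0 14.0 0.0
      vertex 28.0 14.0 0.0
    endloop
  endfacet
  facet normal 0.0000 0.0000 -1.0000
    outer loop
      vertex 9.7 0.7 0.0
      vertex 2.7 5.8 0.0
      vertex 28.0 14.0 0.0
    endloop
  endfacet
  facet normal 0.0000 0.0000 -1.0000
    outer loop
      vertex 18.3 0.7 0.0
      vertex 9.7 0.7 0.0
      vertex 28.0 14.0 0.0
    endloop
  endfacet
  facet normal 0.0000 0.0000 -1.0000
    outer loop
      vertex 25.3 5.8 0.0
      vertex 18.3 0.7 0.0
      vertex 28.0 14.0 0.0
    endloop
  endfacet
  facet normal 0.0000 0.0000 1.0000
    outer loop
      vertex 28.0 14.0 28.0
      vertex 25.3 22.2 28.0
      vertex 18.3 27.3 28.0
    endloop
  endfacet
  facet normal 0.0000 0.0000 1.0000
    outer loop
      vertex 28.0 14.0 28.0
      vertex 18.3 27.3 28.0
      vertex 9.7 27.3 28.0
    endloop
  endfacet
  facet normal 0.0000 0.0000 1.0000
    outer loop
      vertex 28.0 14.0 28.0
      vertex 9.7 27.3 28.0
      vertex 2.7 22.2 28.0
    endloop
  endfacet
  facet normal 0.0000 0.0000 1.0000
    outer loop
      vertex 28.0 14.0 28.0
      vertex 2.7 22.2 28.0
      vertex 0.0 14.0 28.0
    endloop
  endfacet
  facet normal 0.0000 0.0000 1.0000
    outer loop
      vertex 28.0 14.0 28.0
      vertex 0.0 14.0 28.0
      vertex 2.7 5.8 28.0
    endloop
  endfacet
  facet normal 0.0000 0.0000 1.0000
    outer loop
      vertex 28.0 14.0 28.0
      vertex 2.7 5.8 28.0
      vertex 9.7 0.7 28.0
    endloop
  endfacet
  facet normal 0.0000 0.0000 1.0000
    outer loop
      vertex 28.0 14.0 28.0
      vertex 9.7 0.7 28.0
      vertex 18.3 0.7 28.0
    endloop
  endfacet
  facet normal 0.0000 0.0000 1.0000
    outer loop
      vertex 28.0 14.0 28.0
      vertex 18.3 0.7 28.0
      vertex 25.3 5.8 28.0
    endloop
  endfacet
  facet normal 0.9498 0.3128 0.0000
    outer loop
      vertex 28.0 14.0 0.0
      vertex 25.3 22.2 0.0
      vertex 25.3 22.2 28.0
    endloop
  endfacet
  facet normal 0.9498 0.3128 0.0000
    outer loop
      vertex 28.0 14.0 0.0
      vertex 25.3 22.2 28.0
      vertex 28.0 14.0 28.0
    endloop
  endfacet
  facet normal 0.5889 0.8082 0.0000
    outer loop
      vertex 25.3 22.2 0.0
      vertex 18.3 27.3 0.0
      vertex 18.3 27.3 28.0
    endloop
  endfacet
  facet normal 0.5889 0.8082 0.0000
    outer loop
      vertex 25.3 22.2 0.0
      vertex 18.3 27.3 28.0
      vertex 25.3 22.2 28.0
    endloop
  endfacet
  facet normal 0.0000 1.0000 0.0000
    outer loop
      vertex 18.3 27.3 0.0
      vertex 9.7 27.3 0.0
      vertex 9.7 27.3 28.0
    endloop
  endfacet
  facet normal 0.0000 1.0000 0.0000
    outer loop
      vertex 18.3 27.3 0.0
      vertex 9.7 27.3 28.0
      vertex 18.3 27.3 28.0
    endloop
  endfacet
  facet normal -0.5889 0.8082 0.0000
    outer loop
      vertex 9.7 27.3 0.0
      vertex 2.7 22.2 0.0
      vertex 2.7 22.2 28.0
    endloop
  endfacet
  facet normal -0.5889 0.8082 0.0000
    outer loop
      vertex 9.7 27.3 0.0
      vertex 2.7 22.2 28.0
      vertex 9.7 27.3 28.0
    endloop
  endfacet
  facet normal -0.9498 0.3128 0.0000
    outer loop
      vertex 2.7 22.2 0.0
      vertex 0.0 14.0 0.0
      vertex 0.0 14.0 28.0
    endloop
  endfacet
  facet normal -0.9498 0.3128 0.0000
    outer loop
      vertex 2.7 22.2 0.0
      vertex 0.0 14.0 28.0
      vertex 2.7 22.2 28.0
    endloop
  endfacet
  facet normal -0.9498 -0.3128 0.0000
    outer loop
      vertex 0.0 14.0 0.0
      vertex 2.7 5.8 0.0
      vertex 2.7 5.8 28.0
    endloop
  endfacet
  facet normal -0.9498 -0.3128 0.0000
    outer loop
      vertex 0.0 14.0 0.0
      vertex 2.7 5.8 28.0
      vertex 0.0 14.0 28.0
    endloop
  endfacet
  facet normal -0.5889 -0.8082 0.0000
    outer loop
      vertex 2.7 5.8 0.0
      vertex 9.7 0.7 0.0
      vertex 9.7 0.7 28.0
    endloop
  endfacet
  facet normal -0.5889 -0.8082 0.0000
    outer loop
      vertex 2.7 5.8 0.0
      vertex 9.7 0.7 28.0
      vertex 2.7 5.8 28.0
    endloop
  endfacet
  facet normal 0.0000 -1.0000 0.0000
    outer loop
      vertex 9.7 0.7 0.0
      vertex 18.3 0.7 0.0
      vertex 18.3 0.7 28.0
    endloop
  endfacet
  facet normal 0.0000 -1.0000 0.0000
    outer loop
      vertex 9.7 0.7 0.0
      vertex 18.3 0.7 28.0
      vertex 9.7 0.7 28.0
    endloop
  endfacet
  facet normal 0.5889 -0.8082 0.0000
    outer loop
      vertex 18.3 0.7 0.0
      vertex 25.3 5.8 0.0
      vertex 25.3 5.8 28.0
    endloop
  endfacet
  facet normal 0.5889 -0.8082 0.0000
    outer loop
      vertex 18.3 0.7 0.0
      vertex 25.3 5.8 28.0
      vertex 18.3 0.7 28.0
    endloop
  endfacet
  facet normal 0.9498 -0.3128 0.0000
    outer loop
      vertex 25.3 5.8 0.0
      vertex 28.0 14.0 0.0
      vertex 28.0 14.0 28.0
    endloop
  endfacet
  facet normal 0.9498 -0.3128 0.0000
    outer loop
      vertex 25.3 5.8 0.0
      vertex 28.0 14.0 28.0
      vertex 25.3 5.8 28.0
    endloop
  endfacet
endsolid part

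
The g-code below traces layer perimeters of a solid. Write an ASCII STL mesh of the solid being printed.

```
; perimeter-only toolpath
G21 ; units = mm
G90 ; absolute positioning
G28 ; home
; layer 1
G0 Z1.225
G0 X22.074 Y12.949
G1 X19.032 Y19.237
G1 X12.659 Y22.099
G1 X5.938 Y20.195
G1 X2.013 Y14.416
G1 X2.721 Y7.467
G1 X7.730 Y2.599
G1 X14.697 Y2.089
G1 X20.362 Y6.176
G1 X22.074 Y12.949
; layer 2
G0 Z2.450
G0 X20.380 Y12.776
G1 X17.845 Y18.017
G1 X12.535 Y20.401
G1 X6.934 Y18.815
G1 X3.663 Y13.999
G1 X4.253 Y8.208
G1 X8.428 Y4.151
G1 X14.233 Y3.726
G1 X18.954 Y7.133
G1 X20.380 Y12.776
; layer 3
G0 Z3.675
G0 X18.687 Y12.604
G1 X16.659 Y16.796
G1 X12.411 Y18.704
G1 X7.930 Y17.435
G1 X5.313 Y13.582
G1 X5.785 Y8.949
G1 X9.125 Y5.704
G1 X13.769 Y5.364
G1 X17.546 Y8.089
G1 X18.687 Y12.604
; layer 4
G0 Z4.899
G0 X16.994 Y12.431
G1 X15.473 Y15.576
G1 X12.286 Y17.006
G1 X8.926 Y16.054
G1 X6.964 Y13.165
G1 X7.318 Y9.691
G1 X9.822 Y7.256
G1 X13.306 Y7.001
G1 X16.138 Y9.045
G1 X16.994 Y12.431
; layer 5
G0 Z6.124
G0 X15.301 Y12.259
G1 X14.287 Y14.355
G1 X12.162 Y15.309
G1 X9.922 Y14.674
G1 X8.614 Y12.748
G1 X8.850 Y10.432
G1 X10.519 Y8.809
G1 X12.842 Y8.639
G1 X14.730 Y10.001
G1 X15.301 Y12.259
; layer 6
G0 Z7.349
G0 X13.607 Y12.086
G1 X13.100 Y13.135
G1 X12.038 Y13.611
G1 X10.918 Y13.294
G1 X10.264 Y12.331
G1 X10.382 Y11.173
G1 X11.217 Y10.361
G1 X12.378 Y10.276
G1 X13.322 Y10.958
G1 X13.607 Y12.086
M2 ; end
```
solid part
  facet normal 0.0000 0.0000 -1.0000
    outer loop
      vertex 12.783 23.796 0.000
      vertex 20.218 20.458 0.000
      vertex 23.767 13.121 0.000
    endloop
  endfacet
  facet normal 0.0000 0.0000 -1.0000
    outer loop
      vertex 4.942 21.575 0.000
      vertex 12.783 23.796 0.000
      vertex 23.767 13.121 0.000
    endloop
  endfacet
  facet normal 0.0000 0.0000 -1.0000
    outer loop
      vertex 0.363 14.833 0.000
      vertex 4.942 21.575 0.000
      vertex 23.767 13.121 0.000
    endloop
  endfacet
  facet normal 0.0000 0.0000 -1.0000
    outer loop
      vertex 1.189 6.726 0.000
      vertex 0.363 14.833 0.000
      vertex 23.767 13.121 0.000
    endloop
  endfacet
  facet normal 0.0000 0.0000 -1.0000
    outer loop
      vertex 7.033 1.046 0.000
      vertex 1.189 6.726 0.000
      vertex 23.767 13.121 0.000
    endloop
  endfacet
  facet normal 0.0000 0.0000 -1.0000
    outer loop
      vertex 15.161 0.451 0.000
      vertex 7.033 1.046 0.000
      vertex 23.767 13.121 0.000
    endloop
  endfacet
  facet normal 0.0000 0.0000 -1.0000
    outer loop
      vertex 21.770 5.220 0.000
      vertex 15.161 0.451 0.000
      vertex 23.767 13.121 0.000
    endloop
  endfacet
  facet normal 0.5473 0.2648 0.7939
    outer loop
      vertex 23.767 13.121 0.000
      vertex 20.218 20.458 0.000
      vertex 11.914 11.914 8.574
    endloop
  endfacet
  facet normal 0.2490 0.5547 0.7939
    outer loop
      vertex 20.218 20.458 0.000
      vertex 12.783 23.796 0.000
      vertex 11.914 11.914 8.574
    endloop
  endfacet
  facet normal -0.1657 0.5850 0.7939
    outer loop
      vertex 12.783 23.796 0.000
      vertex 4.942 21.575 0.000
      vertex 11.914 11.914 8.574
    endloop
  endfacet
  facet normal -0.5030 0.3416 0.7939
    outer loop
      vertex 4.942 21.575 0.000
      vertex 0.363 14.833 0.000
      vertex 11.914 11.914 8.574
    endloop
  endfacet
  facet normal -0.6049 -0.0616 0.7939
    outer loop
      vertex 0.363 14.833 0.000
      vertex 1.189 6.726 0.000
      vertex 11.914 11.914 8.574
    endloop
  endfacet
  facet normal -0.4238 -0.4360 0.7939
    outer loop
      vertex 1.189 6.726 0.000
      vertex 7.033 1.046 0.000
      vertex 11.914 11.914 8.574
    endloop
  endfacet
  facet normal -0.0444 -0.6064 0.7939
    outer loop
      vertex 7.033 1.046 0.000
      vertex 15.161 0.451 0.000
      vertex 11.914 11.914 8.574
    endloop
  endfacet
  facet normal 0.3558 -0.4931 0.7939
    outer loop
      vertex 15.161 0.451 0.000
      vertex 21.770 5.220 0.000
      vertex 11.914 11.914 8.574
    endloop
  endfacet
  facet normal 0.5895 -0.1490 0.7939
    outer loop
      vertex 21.770 5.220 0.000
      vertex 23.767 13.121 0.000
      vertex 11.914 11.914 8.574
    endloop
  endfacet
endsolid part

The G0 Z moves step by Δz≈1.225 mm. The G1 loops shrink linearly with z, so the solid tapers from its base footprint up to z≈8.57. Closing with a flat bottom cap and the tapered top and triangulating gives 16 facets — a regular 9-sided pyramid, base circumscribed radius ≈ 11.9 mm, apex at z ≈ 8.57 mm.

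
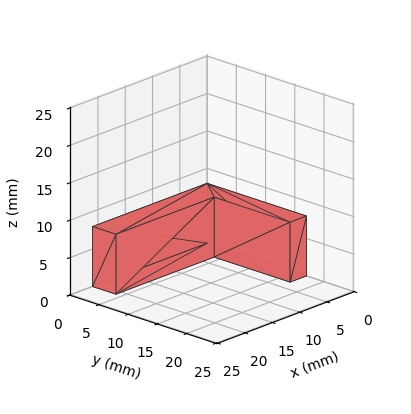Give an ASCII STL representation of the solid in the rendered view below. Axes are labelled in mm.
Reading the render: the shape is an L-shaped prism: outer 21 × 17 mm, arm thicknesses ≈ 4 mm (horizontal) and 3 mm (vertical), extruded 8 mm in z (dimensions read to the nearest mm from the axis ticks). For the STL, each face is triangulated and given an outward normal.

solid part
  facet normal 0.0000 0.0000 -1.0000
    outer loop
      vertex 21.0 4.0 0.0
      vertex 21.0 0.0 0.0
      vertex 0.0 0.0 0.0
    endloop
  endfacet
  facet normal 0.0000 0.0000 -1.0000
    outer loop
      vertex 3.0 4.0 0.0
      vertex 21.0 4.0 0.0
      vertex 0.0 0.0 0.0
    endloop
  endfacet
  facet normal 0.0000 0.0000 -1.0000
    outer loop
      vertex 3.0 17.0 0.0
      vertex 3.0 4.0 0.0
      vertex 0.0 0.0 0.0
    endloop
  endfacet
  facet normal 0.0000 0.0000 -1.0000
    outer loop
      vertex 0.0 17.0 0.0
      vertex 3.0 17.0 0.0
      vertex 0.0 0.0 0.0
    endloop
  endfacet
  facet normal 0.0000 0.0000 1.0000
    outer loop
      vertex 0.0 0.0 8.0
      vertex 21.0 0.0 8.0
      vertex 21.0 4.0 8.0
    endloop
  endfacet
  facet normal 0.0000 0.0000 1.0000
    outer loop
      vertex 0.0 0.0 8.0
      vertex 21.0 4.0 8.0
      vertex 3.0 4.0 8.0
    endloop
  endfacet
  facet normal 0.0000 0.0000 1.0000
    outer loop
      vertex 0.0 0.0 8.0
      vertex 3.0 4.0 8.0
      vertex 3.0 17.0 8.0
    endloop
  endfacet
  facet normal 0.0000 0.0000 1.0000
    outer loop
      vertex 0.0 0.0 8.0
      vertex 3.0 17.0 8.0
      vertex 0.0 17.0 8.0
    endloop
  endfacet
  facet normal 0.0000 -1.0000 0.0000
    outer loop
      vertex 0.0 0.0 0.0
      vertex 21.0 0.0 0.0
      vertex 21.0 0.0 8.0
    endloop
  endfacet
  facet normal 0.0000 -1.0000 0.0000
    outer loop
      vertex 0.0 0.0 0.0
      vertex 21.0 0.0 8.0
      vertex 0.0 0.0 8.0
    endloop
  endfacet
  facet normal 1.0000 0.0000 0.0000
    outer loop
      vertex 21.0 0.0 0.0
      vertex 21.0 4.0 0.0
      vertex 21.0 4.0 8.0
    endloop
  endfacet
  facet normal 1.0000 0.0000 0.0000
    outer loop
      vertex 21.0 0.0 0.0
      vertex 21.0 4.0 8.0
      vertex 21.0 0.0 8.0
    endloop
  endfacet
  facet normal 0.0000 1.0000 0.0000
    outer loop
      vertex 21.0 4.0 0.0
      vertex 3.0 4.0 0.0
      vertex 3.0 4.0 8.0
    endloop
  endfacet
  facet normal 0.0000 1.0000 0.0000
    outer loop
      vertex 21.0 4.0 0.0
      vertex 3.0 4.0 8.0
      vertex 21.0 4.0 8.0
    endloop
  endfacet
  facet normal 1.0000 0.0000 0.0000
    outer loop
      vertex 3.0 4.0 0.0
      vertex 3.0 17.0 0.0
      vertex 3.0 17.0 8.0
    endloop
  endfacet
  facet normal 1.0000 0.0000 0.0000
    outer loop
      vertex 3.0 4.0 0.0
      vertex 3.0 17.0 8.0
      vertex 3.0 4.0 8.0
    endloop
  endfacet
  facet normal 0.0000 1.0000 0.0000
    outer loop
      vertex 3.0 17.0 0.0
      vertex 0.0 17.0 0.0
      vertex 0.0 17.0 8.0
    endloop
  endfacet
  facet normal 0.0000 1.0000 0.0000
    outer loop
      vertex 3.0 17.0 0.0
      vertex 0.0 17.0 8.0
      vertex 3.0 17.0 8.0
    endloop
  endfacet
  facet normal -1.0000 0.0000 0.0000
    outer loop
      vertex 0.0 17.0 0.0
      vertex 0.0 0.0 0.0
      vertex 0.0 0.0 8.0
    endloop
  endfacet
  facet normal -1.0000 0.0000 0.0000
    outer loop
      vertex 0.0 17.0 0.0
      vertex 0.0 0.0 8.0
      vertex 0.0 17.0 8.0
    endloop
  endfacet
endsolid part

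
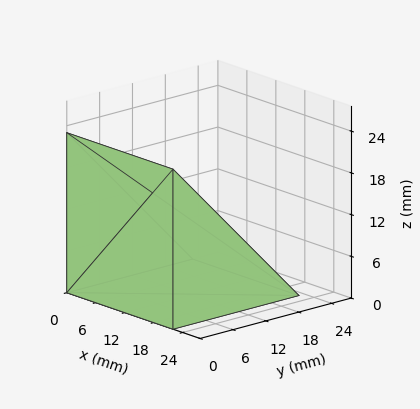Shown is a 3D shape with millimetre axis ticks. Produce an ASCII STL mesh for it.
Reading the render: the shape is a wedge (ramp): 22 × 23 mm base, rising to 23 mm along the y=0 edge and sloping linearly to z=0 at y=23 (dimensions read to the nearest mm from the axis ticks). For the STL, each face is triangulated and given an outward normal.

solid part
  facet normal 0.0000 0.0000 -1.0000
    outer loop
      vertex 22.0 23.0 0.0
      vertex 22.0 0.0 0.0
      vertex 0.0 0.0 0.0
    endloop
  endfacet
  facet normal 0.0000 0.0000 -1.0000
    outer loop
      vertex 0.0 23.0 0.0
      vertex 22.0 23.0 0.0
      vertex 0.0 0.0 0.0
    endloop
  endfacet
  facet normal 0.0000 -1.0000 0.0000
    outer loop
      vertex 0.0 0.0 0.0
      vertex 22.0 0.0 0.0
      vertex 22.0 0.0 23.0
    endloop
  endfacet
  facet normal 0.0000 -1.0000 0.0000
    outer loop
      vertex 0.0 0.0 0.0
      vertex 22.0 0.0 23.0
      vertex 0.0 0.0 23.0
    endloop
  endfacet
  facet normal 0.0000 0.7071 0.7071
    outer loop
      vertex 0.0 0.0 23.0
      vertex 22.0 0.0 23.0
      vertex 22.0 23.0 0.0
    endloop
  endfacet
  facet normal 0.0000 0.7071 0.7071
    outer loop
      vertex 0.0 0.0 23.0
      vertex 22.0 23.0 0.0
      vertex 0.0 23.0 0.0
    endloop
  endfacet
  facet normal -1.0000 0.0000 0.0000
    outer loop
      vertex 0.0 0.0 23.0
      vertex 0.0 23.0 0.0
      vertex 0.0 0.0 0.0
    endloop
  endfacet
  facet normal 1.0000 0.0000 0.0000
    outer loop
      vertex 22.0 0.0 0.0
      vertex 22.0 23.0 0.0
      vertex 22.0 0.0 23.0
    endloop
  endfacet
endsolid part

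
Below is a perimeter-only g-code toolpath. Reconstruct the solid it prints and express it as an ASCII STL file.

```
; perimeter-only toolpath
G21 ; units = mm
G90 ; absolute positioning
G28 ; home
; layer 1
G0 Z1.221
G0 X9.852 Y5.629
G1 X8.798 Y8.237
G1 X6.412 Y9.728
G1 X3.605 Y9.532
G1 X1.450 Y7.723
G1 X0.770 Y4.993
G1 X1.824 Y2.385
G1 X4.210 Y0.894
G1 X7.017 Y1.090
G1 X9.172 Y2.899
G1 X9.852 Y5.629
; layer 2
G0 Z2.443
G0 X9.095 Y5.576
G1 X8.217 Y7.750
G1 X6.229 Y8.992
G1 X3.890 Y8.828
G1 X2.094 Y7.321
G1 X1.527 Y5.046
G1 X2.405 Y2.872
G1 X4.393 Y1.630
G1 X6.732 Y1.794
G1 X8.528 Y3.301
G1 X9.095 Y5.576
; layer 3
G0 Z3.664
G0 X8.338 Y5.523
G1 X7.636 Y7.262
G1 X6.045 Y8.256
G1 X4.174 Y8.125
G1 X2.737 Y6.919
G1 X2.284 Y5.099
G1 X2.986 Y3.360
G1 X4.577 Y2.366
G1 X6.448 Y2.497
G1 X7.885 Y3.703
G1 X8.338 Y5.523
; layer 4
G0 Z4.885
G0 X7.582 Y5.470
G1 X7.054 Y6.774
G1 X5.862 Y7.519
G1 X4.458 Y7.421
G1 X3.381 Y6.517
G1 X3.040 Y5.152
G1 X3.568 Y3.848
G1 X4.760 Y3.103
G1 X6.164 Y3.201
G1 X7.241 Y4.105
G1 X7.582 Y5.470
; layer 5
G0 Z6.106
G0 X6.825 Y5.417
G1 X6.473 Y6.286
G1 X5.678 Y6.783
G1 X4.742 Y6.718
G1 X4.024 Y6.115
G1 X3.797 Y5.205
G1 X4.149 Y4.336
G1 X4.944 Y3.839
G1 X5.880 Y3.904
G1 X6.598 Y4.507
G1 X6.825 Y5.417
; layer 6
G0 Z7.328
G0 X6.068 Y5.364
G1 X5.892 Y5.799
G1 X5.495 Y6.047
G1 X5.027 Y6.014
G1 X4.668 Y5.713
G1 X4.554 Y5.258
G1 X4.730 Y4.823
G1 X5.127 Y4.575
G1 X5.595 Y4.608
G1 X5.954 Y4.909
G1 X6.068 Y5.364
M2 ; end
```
solid part
  facet normal 0.0000 0.0000 -1.0000
    outer loop
      vertex 6.596 10.464 0.000
      vertex 9.379 8.725 0.000
      vertex 10.609 5.682 0.000
    endloop
  endfacet
  facet normal 0.0000 0.0000 -1.0000
    outer loop
      vertex 3.321 10.235 0.000
      vertex 6.596 10.464 0.000
      vertex 10.609 5.682 0.000
    endloop
  endfacet
  facet normal 0.0000 0.0000 -1.0000
    outer loop
      vertex 0.807 8.125 0.000
      vertex 3.321 10.235 0.000
      vertex 10.609 5.682 0.000
    endloop
  endfacet
  facet normal 0.0000 0.0000 -1.0000
    outer loop
      vertex 0.013 4.940 0.000
      vertex 0.807 8.125 0.000
      vertex 10.609 5.682 0.000
    endloop
  endfacet
  facet normal 0.0000 0.0000 -1.0000
    outer loop
      vertex 1.243 1.897 0.000
      vertex 0.013 4.940 0.000
      vertex 10.609 5.682 0.000
    endloop
  endfacet
  facet normal 0.0000 0.0000 -1.0000
    outer loop
      vertex 4.026 0.158 0.000
      vertex 1.243 1.897 0.000
      vertex 10.609 5.682 0.000
    endloop
  endfacet
  facet normal 0.0000 0.0000 -1.0000
    outer loop
      vertex 7.301 0.387 0.000
      vertex 4.026 0.158 0.000
      vertex 10.609 5.682 0.000
    endloop
  endfacet
  facet normal 0.0000 0.0000 -1.0000
    outer loop
      vertex 9.815 2.497 0.000
      vertex 7.301 0.387 0.000
      vertex 10.609 5.682 0.000
    endloop
  endfacet
  facet normal 0.7982 0.3226 0.5087
    outer loop
      vertex 10.609 5.682 0.000
      vertex 9.379 8.725 0.000
      vertex 5.311 5.311 8.549
    endloop
  endfacet
  facet normal 0.4562 0.7301 0.5087
    outer loop
      vertex 9.379 8.725 0.000
      vertex 6.596 10.464 0.000
      vertex 5.311 5.311 8.549
    endloop
  endfacet
  facet normal -0.0601 0.8589 0.5087
    outer loop
      vertex 6.596 10.464 0.000
      vertex 3.321 10.235 0.000
      vertex 5.311 5.311 8.549
    endloop
  endfacet
  facet normal -0.5535 0.6595 0.5087
    outer loop
      vertex 3.321 10.235 0.000
      vertex 0.807 8.125 0.000
      vertex 5.311 5.311 8.549
    endloop
  endfacet
  facet normal -0.8354 0.2083 0.5087
    outer loop
      vertex 0.807 8.125 0.000
      vertex 0.013 4.940 0.000
      vertex 5.311 5.311 8.549
    endloop
  endfacet
  facet normal -0.7982 -0.3226 0.5087
    outer loop
      vertex 0.013 4.940 0.000
      vertex 1.243 1.897 0.000
      vertex 5.311 5.311 8.549
    endloop
  endfacet
  facet normal -0.4562 -0.7301 0.5087
    outer loop
      vertex 1.243 1.897 0.000
      vertex 4.026 0.158 0.000
      vertex 5.311 5.311 8.549
    endloop
  endfacet
  facet normal 0.0601 -0.8589 0.5087
    outer loop
      vertex 4.026 0.158 0.000
      vertex 7.301 0.387 0.000
      vertex 5.311 5.311 8.549
    endloop
  endfacet
  facet normal 0.5535 -0.6595 0.5087
    outer loop
      vertex 7.301 0.387 0.000
      vertex 9.815 2.497 0.000
      vertex 5.311 5.311 8.549
    endloop
  endfacet
  facet normal 0.8354 -0.2083 0.5087
    outer loop
      vertex 9.815 2.497 0.000
      vertex 10.609 5.682 0.000
      vertex 5.311 5.311 8.549
    endloop
  endfacet
endsolid part

The G0 Z moves step by Δz≈1.221 mm. The G1 loops shrink linearly with z, so the solid tapers from its base footprint up to z≈8.55. Closing with a flat bottom cap and the tapered top and triangulating gives 18 facets — a regular 10-sided pyramid, base circumscribed radius ≈ 5.31 mm, apex at z ≈ 8.55 mm.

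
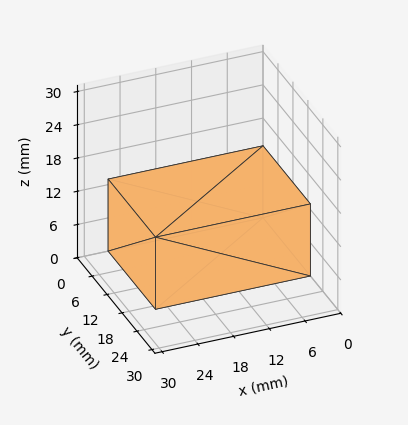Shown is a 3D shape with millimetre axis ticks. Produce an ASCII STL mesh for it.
Reading the render: the shape is a rectangular box, roughly 26 × 19 mm footprint and 13 mm tall (dimensions read to the nearest mm from the axis ticks). For the STL, each face is triangulated and given an outward normal.

solid part
  facet normal 0.0000 0.0000 -1.0000
    outer loop
      vertex 26.00 19.00 0.00
      vertex 26.00 0.00 0.00
      vertex 0.00 0.00 0.00
    endloop
  endfacet
  facet normal 0.0000 0.0000 -1.0000
    outer loop
      vertex 0.00 19.00 0.00
      vertex 26.00 19.00 0.00
      vertex 0.00 0.00 0.00
    endloop
  endfacet
  facet normal 0.0000 0.0000 1.0000
    outer loop
      vertex 0.00 0.00 13.00
      vertex 26.00 0.00 13.00
      vertex 26.00 19.00 13.00
    endloop
  endfacet
  facet normal 0.0000 0.0000 1.0000
    outer loop
      vertex 0.00 0.00 13.00
      vertex 26.00 19.00 13.00
      vertex 0.00 19.00 13.00
    endloop
  endfacet
  facet normal 0.0000 -1.0000 0.0000
    outer loop
      vertex 0.00 0.00 0.00
      vertex 26.00 0.00 0.00
      vertex 26.00 0.00 13.00
    endloop
  endfacet
  facet normal 0.0000 -1.0000 0.0000
    outer loop
      vertex 0.00 0.00 0.00
      vertex 26.00 0.00 13.00
      vertex 0.00 0.00 13.00
    endloop
  endfacet
  facet normal 0.0000 1.0000 0.0000
    outer loop
      vertex 26.00 19.00 13.00
      vertex 26.00 19.00 0.00
      vertex 0.00 19.00 0.00
    endloop
  endfacet
  facet normal 0.0000 1.0000 0.0000
    outer loop
      vertex 0.00 19.00 13.00
      vertex 26.00 19.00 13.00
      vertex 0.00 19.00 0.00
    endloop
  endfacet
  facet normal -1.0000 0.0000 0.0000
    outer loop
      vertex 0.00 19.00 13.00
      vertex 0.00 19.00 0.00
      vertex 0.00 0.00 0.00
    endloop
  endfacet
  facet normal -1.0000 0.0000 0.0000
    outer loop
      vertex 0.00 0.00 13.00
      vertex 0.00 19.00 13.00
      vertex 0.00 0.00 0.00
    endloop
  endfacet
  facet normal 1.0000 0.0000 0.0000
    outer loop
      vertex 26.00 0.00 0.00
      vertex 26.00 19.00 0.00
      vertex 26.00 19.00 13.00
    endloop
  endfacet
  facet normal 1.0000 0.0000 0.0000
    outer loop
      vertex 26.00 0.00 0.00
      vertex 26.00 19.00 13.00
      vertex 26.00 0.00 13.00
    endloop
  endfacet
endsolid part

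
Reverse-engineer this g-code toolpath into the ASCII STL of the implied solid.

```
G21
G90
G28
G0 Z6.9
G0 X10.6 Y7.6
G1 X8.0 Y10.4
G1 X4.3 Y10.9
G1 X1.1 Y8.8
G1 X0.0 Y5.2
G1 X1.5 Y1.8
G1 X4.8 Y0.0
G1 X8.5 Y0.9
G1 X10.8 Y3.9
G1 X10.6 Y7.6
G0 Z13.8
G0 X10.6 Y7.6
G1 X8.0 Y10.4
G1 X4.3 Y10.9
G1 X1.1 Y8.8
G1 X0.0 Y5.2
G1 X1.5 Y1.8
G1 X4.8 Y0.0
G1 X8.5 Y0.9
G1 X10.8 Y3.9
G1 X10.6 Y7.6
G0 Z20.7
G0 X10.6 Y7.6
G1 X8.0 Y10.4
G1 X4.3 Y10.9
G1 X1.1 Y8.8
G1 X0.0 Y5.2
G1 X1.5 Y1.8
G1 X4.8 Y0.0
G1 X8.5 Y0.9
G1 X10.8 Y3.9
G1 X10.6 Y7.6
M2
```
solid part
  facet normal 0.0000 0.0000 -1.0000
    outer loop
      vertex 4.3 10.9 0.0
      vertex 8.0 10.4 0.0
      vertex 10.6 7.6 0.0
    endloop
  endfacet
  facet normal 0.0000 0.0000 -1.0000
    outer loop
      vertex 1.1 8.8 0.0
      vertex 4.3 10.9 0.0
      vertex 10.6 7.6 0.0
    endloop
  endfacet
  facet normal 0.0000 0.0000 -1.0000
    outer loop
      vertex 0.0 5.2 0.0
      vertex 1.1 8.8 0.0
      vertex 10.6 7.6 0.0
    endloop
  endfacet
  facet normal 0.0000 0.0000 -1.0000
    outer loop
      vertex 1.5 1.8 0.0
      vertex 0.0 5.2 0.0
      vertex 10.6 7.6 0.0
    endloop
  endfacet
  facet normal 0.0000 0.0000 -1.0000
    outer loop
      vertex 4.8 0.0 0.0
      vertex 1.5 1.8 0.0
      vertex 10.6 7.6 0.0
    endloop
  endfacet
  facet normal 0.0000 0.0000 -1.0000
    outer loop
      vertex 8.5 0.9 0.0
      vertex 4.8 0.0 0.0
      vertex 10.6 7.6 0.0
    endloop
  endfacet
  facet normal 0.0000 0.0000 -1.0000
    outer loop
      vertex 10.8 3.9 0.0
      vertex 8.5 0.9 0.0
      vertex 10.6 7.6 0.0
    endloop
  endfacet
  facet normal 0.0000 0.0000 1.0000
    outer loop
      vertex 10.6 7.6 20.7
      vertex 8.0 10.4 20.7
      vertex 4.3 10.9 20.7
    endloop
  endfacet
  facet normal 0.0000 0.0000 1.0000
    outer loop
      vertex 10.6 7.6 20.7
      vertex 4.3 10.9 20.7
      vertex 1.1 8.8 20.7
    endloop
  endfacet
  facet normal 0.0000 0.0000 1.0000
    outer loop
      vertex 10.6 7.6 20.7
      vertex 1.1 8.8 20.7
      vertex 0.0 5.2 20.7
    endloop
  endfacet
  facet normal 0.0000 0.0000 1.0000
    outer loop
      vertex 10.6 7.6 20.7
      vertex 0.0 5.2 20.7
      vertex 1.5 1.8 20.7
    endloop
  endfacet
  facet normal 0.0000 0.0000 1.0000
    outer loop
      vertex 10.6 7.6 20.7
      vertex 1.5 1.8 20.7
      vertex 4.8 0.0 20.7
    endloop
  endfacet
  facet normal 0.0000 0.0000 1.0000
    outer loop
      vertex 10.6 7.6 20.7
      vertex 4.8 0.0 20.7
      vertex 8.5 0.9 20.7
    endloop
  endfacet
  facet normal 0.0000 0.0000 1.0000
    outer loop
      vertex 10.6 7.6 20.7
      vertex 8.5 0.9 20.7
      vertex 10.8 3.9 20.7
    endloop
  endfacet
  facet normal 0.7328 0.6805 0.0000
    outer loop
      vertex 10.6 7.6 0.0
      vertex 8.0 10.4 0.0
      vertex 8.0 10.4 20.7
    endloop
  endfacet
  facet normal 0.7328 0.6805 0.0000
    outer loop
      vertex 10.6 7.6 0.0
      vertex 8.0 10.4 20.7
      vertex 10.6 7.6 20.7
    endloop
  endfacet
  facet normal 0.1339 0.9910 0.0000
    outer loop
      vertex 8.0 10.4 0.0
      vertex 4.3 10.9 0.0
      vertex 4.3 10.9 20.7
    endloop
  endfacet
  facet normal 0.1339 0.9910 0.0000
    outer loop
      vertex 8.0 10.4 0.0
      vertex 4.3 10.9 20.7
      vertex 8.0 10.4 20.7
    endloop
  endfacet
  facet normal -0.5487 0.8360 0.0000
    outer loop
      vertex 4.3 10.9 0.0
      vertex 1.1 8.8 0.0
      vertex 1.1 8.8 20.7
    endloop
  endfacet
  facet normal -0.5487 0.8360 0.0000
    outer loop
      vertex 4.3 10.9 0.0
      vertex 1.1 8.8 20.7
      vertex 4.3 10.9 20.7
    endloop
  endfacet
  facet normal -0.9564 0.2922 0.0000
    outer loop
      vertex 1.1 8.8 0.0
      vertex 0.0 5.2 0.0
      vertex 0.0 5.2 20.7
    endloop
  endfacet
  facet normal -0.9564 0.2922 0.0000
    outer loop
      vertex 1.1 8.8 0.0
      vertex 0.0 5.2 20.7
      vertex 1.1 8.8 20.7
    endloop
  endfacet
  facet normal -0.9149 -0.4036 0.0000
    outer loop
      vertex 0.0 5.2 0.0
      vertex 1.5 1.8 0.0
      vertex 1.5 1.8 20.7
    endloop
  endfacet
  facet normal -0.9149 -0.4036 0.0000
    outer loop
      vertex 0.0 5.2 0.0
      vertex 1.5 1.8 20.7
      vertex 0.0 5.2 20.7
    endloop
  endfacet
  facet normal -0.4789 -0.8779 0.0000
    outer loop
      vertex 1.5 1.8 0.0
      vertex 4.8 0.0 0.0
      vertex 4.8 0.0 20.7
    endloop
  endfacet
  facet normal -0.4789 -0.8779 0.0000
    outer loop
      vertex 1.5 1.8 0.0
      vertex 4.8 0.0 20.7
      vertex 1.5 1.8 20.7
    endloop
  endfacet
  facet normal 0.2364 -0.9717 0.0000
    outer loop
      vertex 4.8 0.0 0.0
      vertex 8.5 0.9 0.0
      vertex 8.5 0.9 20.7
    endloop
  endfacet
  facet normal 0.2364 -0.9717 0.0000
    outer loop
      vertex 4.8 0.0 0.0
      vertex 8.5 0.9 20.7
      vertex 4.8 0.0 20.7
    endloop
  endfacet
  facet normal 0.7936 -0.6084 0.0000
    outer loop
      vertex 8.5 0.9 0.0
      vertex 10.8 3.9 0.0
      vertex 10.8 3.9 20.7
    endloop
  endfacet
  facet normal 0.7936 -0.6084 0.0000
    outer loop
      vertex 8.5 0.9 0.0
      vertex 10.8 3.9 20.7
      vertex 8.5 0.9 20.7
    endloop
  endfacet
  facet normal 0.9985 0.0540 0.0000
    outer loop
      vertex 10.8 3.9 0.0
      vertex 10.6 7.6 0.0
      vertex 10.6 7.6 20.7
    endloop
  endfacet
  facet normal 0.9985 0.0540 0.0000
    outer loop
      vertex 10.8 3.9 0.0
      vertex 10.6 7.6 20.7
      vertex 10.8 3.9 20.7
    endloop
  endfacet
endsolid part

The G0 Z moves step by Δz≈6.9 mm. Every layer's G1 loop is the same polygon, so the solid is a straight extrusion of it from z=0 to z≈20.7. Closing with flat bottom and top caps and triangulating gives 32 facets — a regular 9-sided prism (a cylinder approximated with 9 flat sides), circumscribed radius ≈ 5.5 mm, height ≈ 20.7 mm.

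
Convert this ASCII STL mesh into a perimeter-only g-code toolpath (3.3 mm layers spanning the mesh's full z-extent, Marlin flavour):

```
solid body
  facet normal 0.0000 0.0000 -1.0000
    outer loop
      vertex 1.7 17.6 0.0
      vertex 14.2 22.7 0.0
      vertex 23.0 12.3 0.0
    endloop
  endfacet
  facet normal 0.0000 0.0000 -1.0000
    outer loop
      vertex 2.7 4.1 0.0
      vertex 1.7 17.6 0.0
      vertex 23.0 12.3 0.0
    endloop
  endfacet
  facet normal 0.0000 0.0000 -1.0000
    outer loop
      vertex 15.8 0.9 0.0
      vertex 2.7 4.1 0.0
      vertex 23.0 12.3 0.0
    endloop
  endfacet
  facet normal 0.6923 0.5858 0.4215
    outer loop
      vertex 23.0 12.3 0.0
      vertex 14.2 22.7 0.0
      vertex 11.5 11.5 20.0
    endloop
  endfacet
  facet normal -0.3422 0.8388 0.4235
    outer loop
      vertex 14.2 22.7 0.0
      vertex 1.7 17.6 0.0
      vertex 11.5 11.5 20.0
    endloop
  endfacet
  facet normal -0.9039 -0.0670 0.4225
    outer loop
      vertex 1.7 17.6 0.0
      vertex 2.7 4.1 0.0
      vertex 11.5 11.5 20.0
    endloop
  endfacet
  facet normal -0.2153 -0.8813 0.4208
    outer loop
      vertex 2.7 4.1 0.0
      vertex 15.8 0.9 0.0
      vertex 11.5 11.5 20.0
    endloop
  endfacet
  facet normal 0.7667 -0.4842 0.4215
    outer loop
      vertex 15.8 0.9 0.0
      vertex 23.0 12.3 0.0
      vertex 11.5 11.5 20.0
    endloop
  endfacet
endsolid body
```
; perimeter-only toolpath
G21 ; units = mm
G90 ; absolute positioning
G28 ; home
; layer 1
G0 Z3.3
G0 X21.1 Y12.2
G1 X13.8 Y20.8
G1 X3.3 Y16.6
G1 X4.2 Y5.3
G1 X15.1 Y2.7
G1 X21.1 Y12.2
; layer 2
G0 Z6.7
G0 X19.2 Y12.0
G1 X13.3 Y19.0
G1 X5.0 Y15.6
G1 X5.6 Y6.6
G1 X14.4 Y4.4
G1 X19.2 Y12.0
; layer 3
G0 Z10.0
G0 X17.2 Y11.9
G1 X12.8 Y17.1
G1 X6.6 Y14.6
G1 X7.1 Y7.8
G1 X13.7 Y6.2
G1 X17.2 Y11.9
; layer 4
G0 Z13.3
G0 X15.3 Y11.8
G1 X12.4 Y15.2
G1 X8.2 Y13.5
G1 X8.6 Y9.0
G1 X12.9 Y8.0
G1 X15.3 Y11.8
; layer 5
G0 Z16.7
G0 X13.4 Y11.6
G1 X11.9 Y13.4
G1 X9.9 Y12.5
G1 X10.0 Y10.3
G1 X12.2 Y9.7
G1 X13.4 Y11.6
M2 ; end

The solid is a regular 5-sided pyramid, base circumscribed radius ≈ 11.5 mm, apex at z ≈ 20 mm. Slicing at Δz = 3.3 mm — 6 equal slices spanning the solid's height, so layer i sits at z = i·h/6 — gives 5 non-empty perimeters. Each is a 5-segment closed polygon; G0 lifts to the layer z and rapids to the start vertex, then G1 traces the edges. The cross-section shrinks linearly with z (the slice at the apex is degenerate and omitted).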